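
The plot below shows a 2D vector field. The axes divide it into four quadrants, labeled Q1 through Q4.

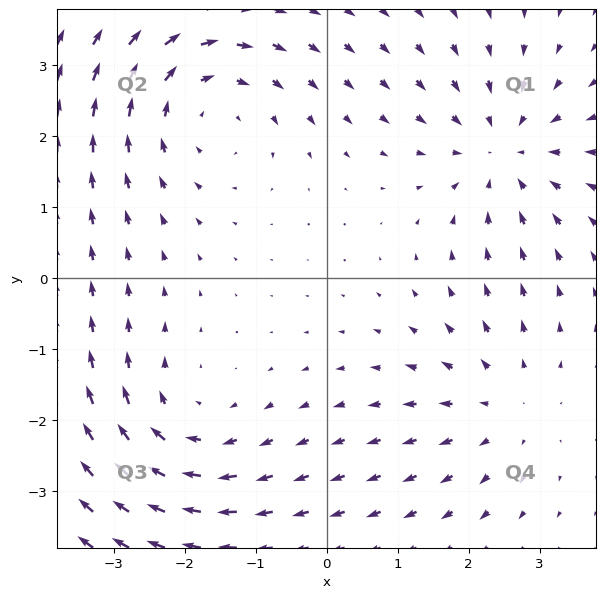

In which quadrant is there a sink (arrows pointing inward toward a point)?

The sink sits at approximately (2.5, 1.8), which lies in quadrant Q1. The divergence there is about -3, negative as expected for a sink.

Q1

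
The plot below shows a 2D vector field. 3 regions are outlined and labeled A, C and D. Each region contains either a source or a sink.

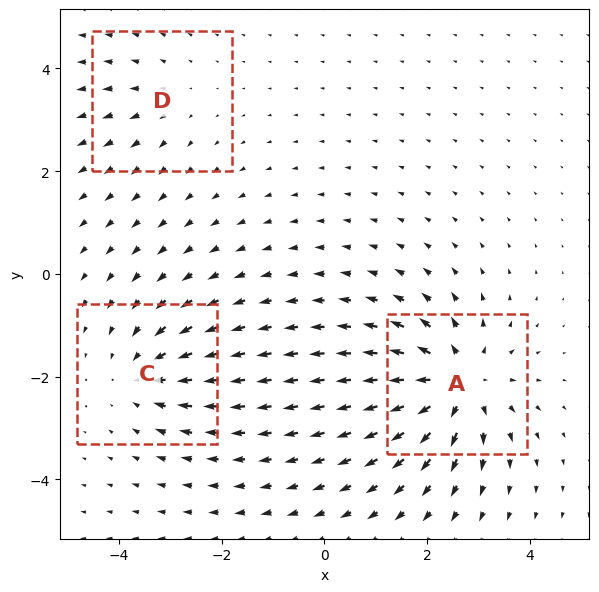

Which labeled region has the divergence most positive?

A

Divergence at each region's feature centre — A: about +5, C: about -3, D: about +2. Region A is most positive.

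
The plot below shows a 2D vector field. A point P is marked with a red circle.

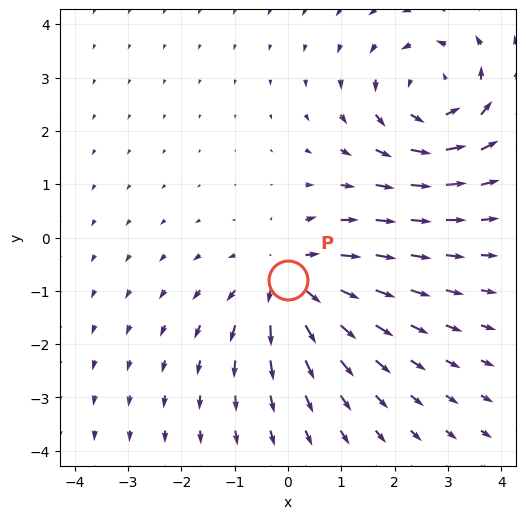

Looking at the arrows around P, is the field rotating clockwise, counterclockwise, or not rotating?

Near P at (0.0, -0.8) the arrows show no circulation. The curl there is ≈0.

not rotating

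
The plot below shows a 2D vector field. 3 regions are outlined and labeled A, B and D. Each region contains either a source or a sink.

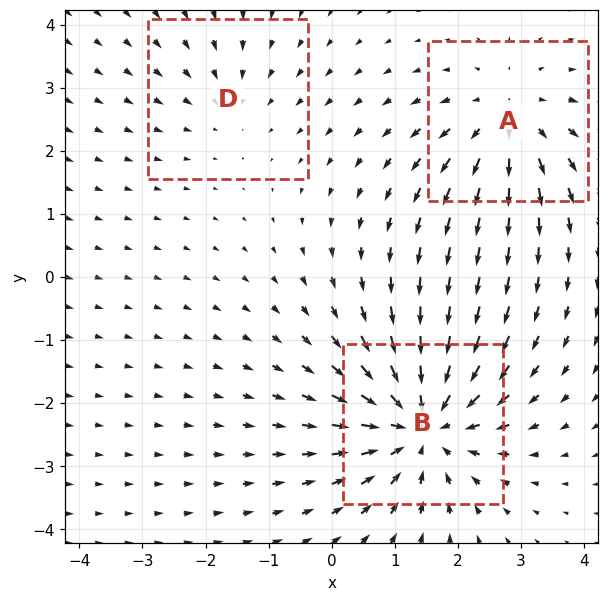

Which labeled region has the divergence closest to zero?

Divergence at each region's feature centre — A: about +3, B: about -5, D: about -2. Region D is closest to zero.

D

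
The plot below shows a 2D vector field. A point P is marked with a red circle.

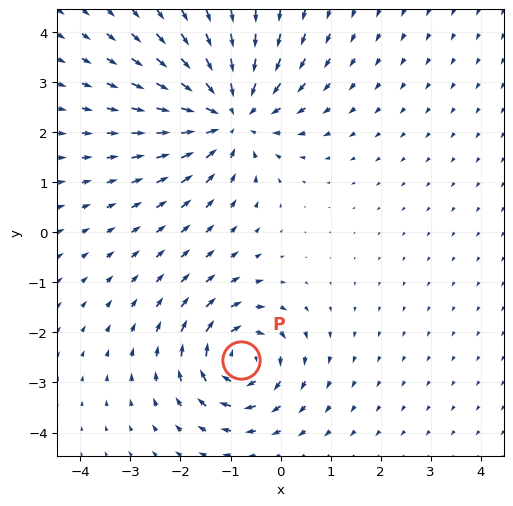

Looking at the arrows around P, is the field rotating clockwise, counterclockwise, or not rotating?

clockwise

Near P at (-0.8, -2.6) the arrows circulate clockwise. The curl (z-component) there is about -4; negative curl means clockwise rotation.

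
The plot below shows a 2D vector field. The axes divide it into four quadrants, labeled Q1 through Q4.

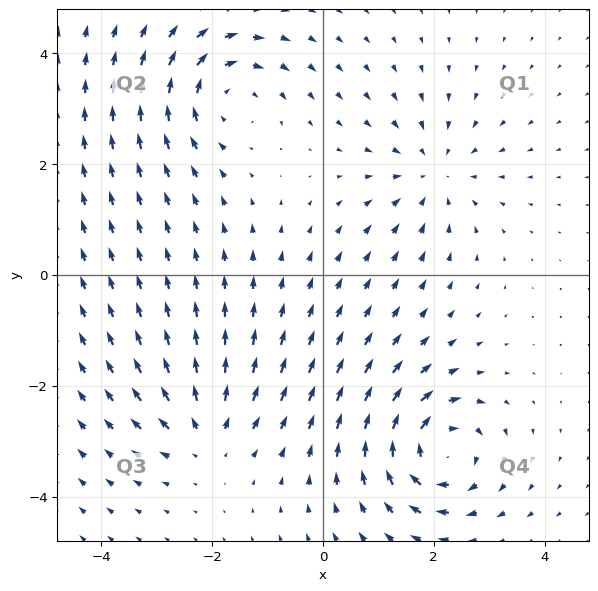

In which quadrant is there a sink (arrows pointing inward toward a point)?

The sink sits at approximately (2.0, 1.8), which lies in quadrant Q1. The divergence there is about -4, negative as expected for a sink.

Q1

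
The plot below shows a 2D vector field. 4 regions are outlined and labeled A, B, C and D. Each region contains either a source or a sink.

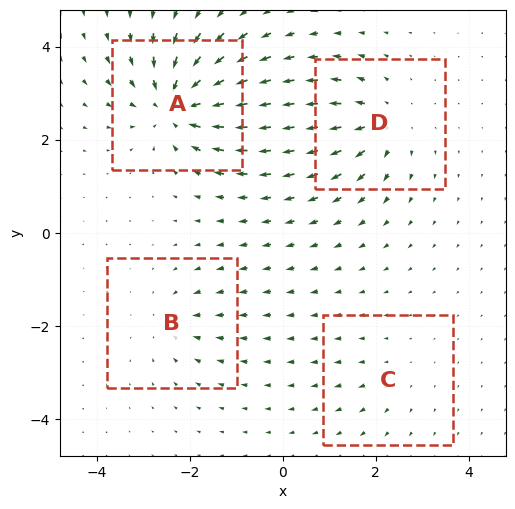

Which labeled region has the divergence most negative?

A

Divergence at each region's feature centre — A: about -8, B: about -4, C: about +2, D: about +5. Region A is most negative.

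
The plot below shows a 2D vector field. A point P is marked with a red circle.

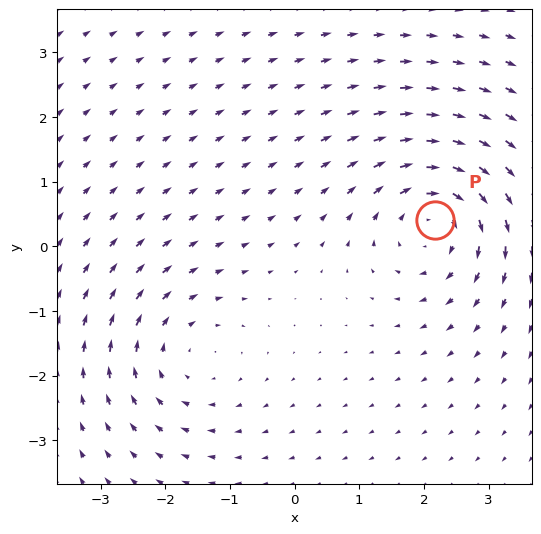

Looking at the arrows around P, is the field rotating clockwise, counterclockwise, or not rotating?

Near P at (2.2, 0.4) the arrows circulate clockwise. The curl (z-component) there is about -4; negative curl means clockwise rotation.

clockwise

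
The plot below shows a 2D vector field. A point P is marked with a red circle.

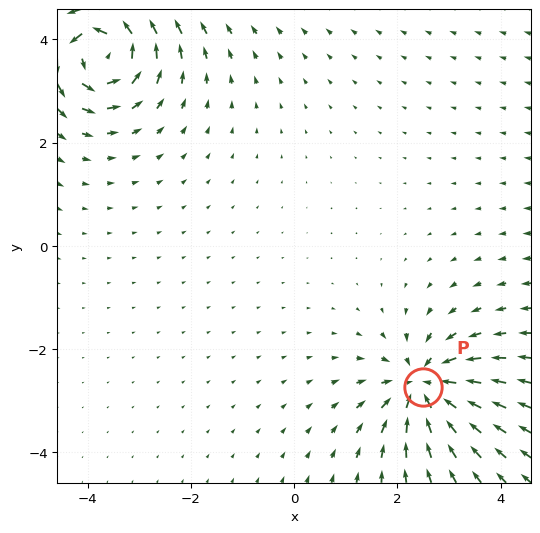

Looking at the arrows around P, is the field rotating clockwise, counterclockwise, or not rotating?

not rotating

Near P at (2.5, -2.7) the arrows show no circulation. The curl there is ≈0.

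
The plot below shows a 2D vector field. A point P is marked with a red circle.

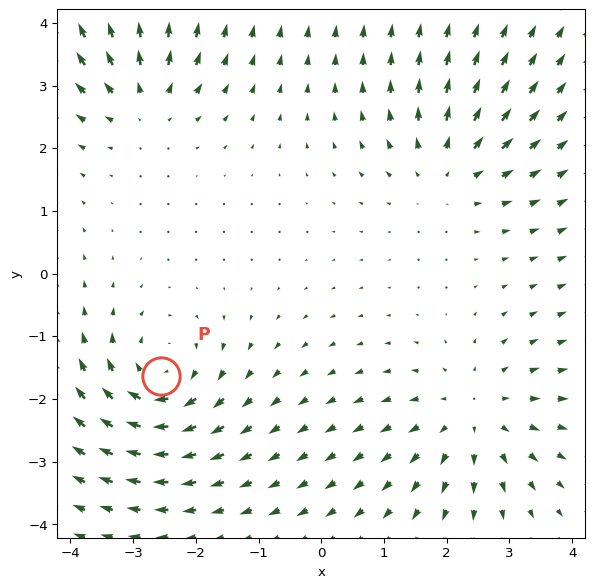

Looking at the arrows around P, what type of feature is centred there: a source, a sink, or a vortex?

vortex

At P (-2.6, -1.6) the arrows circulate clockwise. Divergence ≈0, curl about -5 — near-zero divergence with nonzero curl is a vortex.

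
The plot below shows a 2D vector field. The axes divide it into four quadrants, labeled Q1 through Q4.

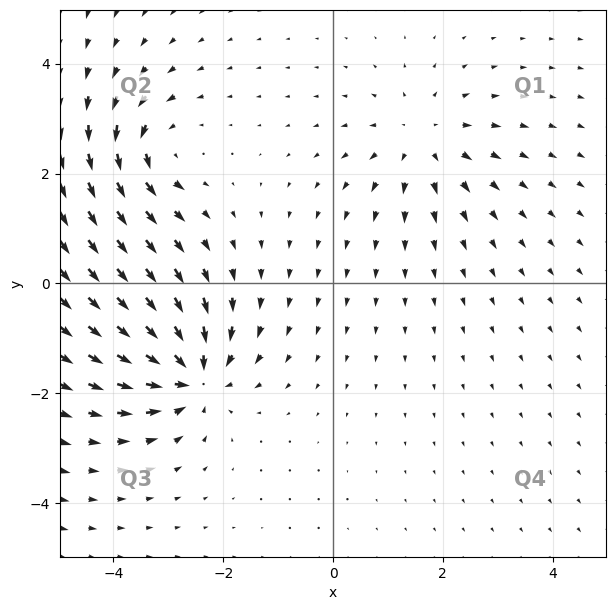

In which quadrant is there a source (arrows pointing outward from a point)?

The source sits at approximately (1.6, 2.6), which lies in quadrant Q1. The divergence there is about +4, positive as expected for a source.

Q1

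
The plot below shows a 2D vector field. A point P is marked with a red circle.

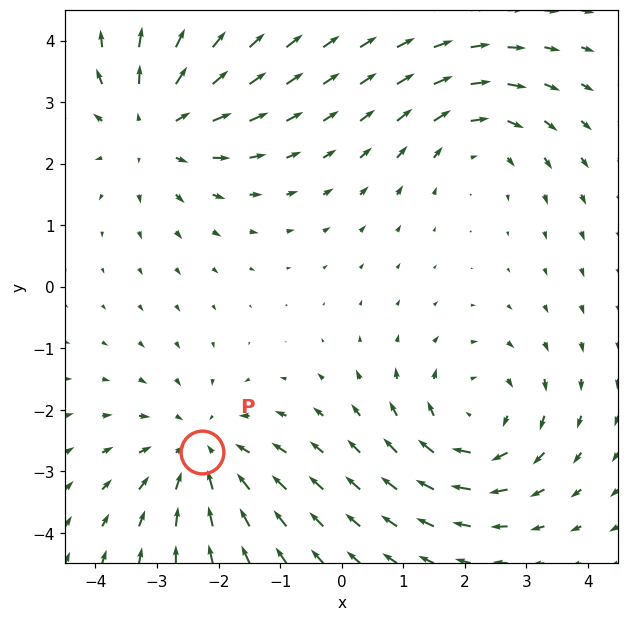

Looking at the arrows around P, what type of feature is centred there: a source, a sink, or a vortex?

sink

At P (-2.3, -2.7) the arrows converge inward. Divergence about -3, curl ≈0 — negative divergence with near-zero curl is a sink.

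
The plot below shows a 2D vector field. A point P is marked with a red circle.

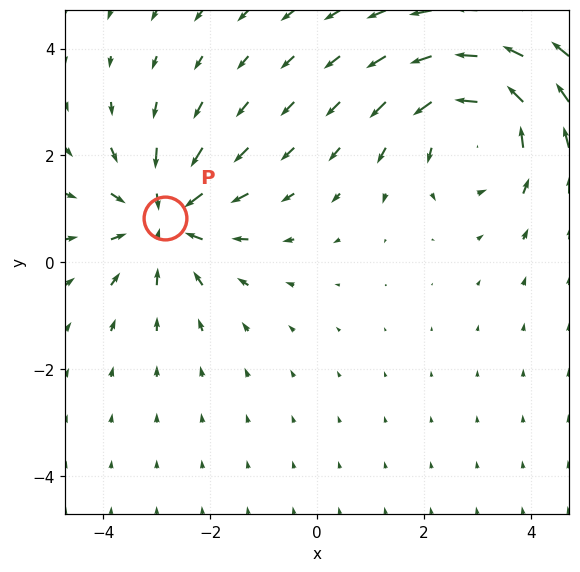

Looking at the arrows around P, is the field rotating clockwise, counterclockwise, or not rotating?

Near P at (-2.9, 0.8) the arrows show no circulation. The curl there is ≈0.

not rotating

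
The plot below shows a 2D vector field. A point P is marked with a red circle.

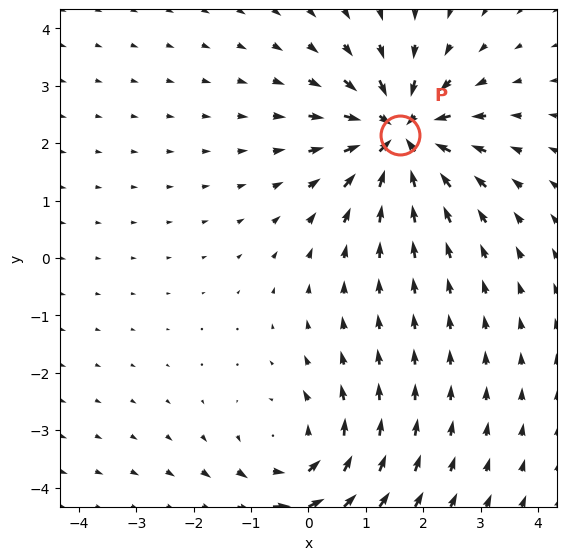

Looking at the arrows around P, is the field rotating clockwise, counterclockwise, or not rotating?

not rotating

Near P at (1.6, 2.1) the arrows show no circulation. The curl there is ≈0.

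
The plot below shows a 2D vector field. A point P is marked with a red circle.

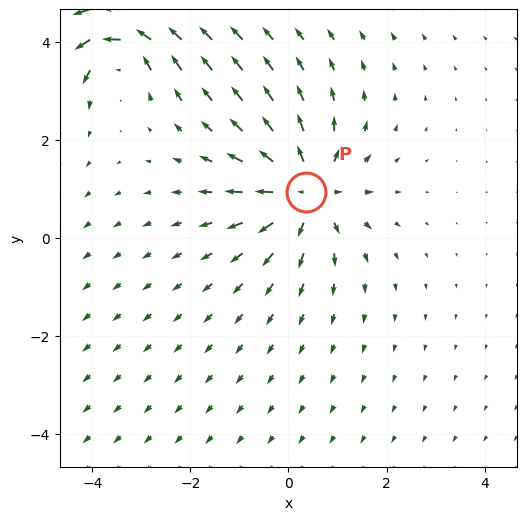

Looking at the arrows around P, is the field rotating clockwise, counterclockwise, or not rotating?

not rotating

Near P at (0.4, 0.9) the arrows show no circulation. The curl there is ≈0.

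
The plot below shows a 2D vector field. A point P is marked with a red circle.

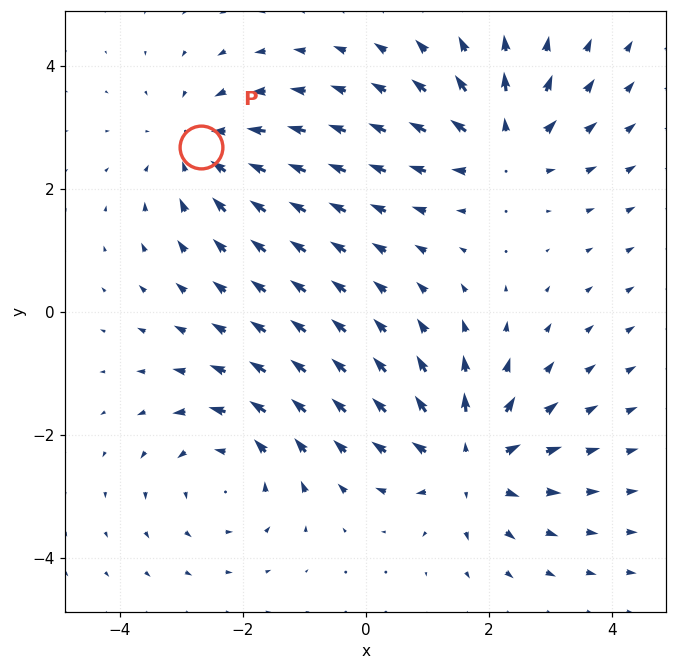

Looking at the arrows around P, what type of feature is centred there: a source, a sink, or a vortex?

At P (-2.7, 2.7) the arrows converge inward. Divergence about -4, curl ≈0 — negative divergence with near-zero curl is a sink.

sink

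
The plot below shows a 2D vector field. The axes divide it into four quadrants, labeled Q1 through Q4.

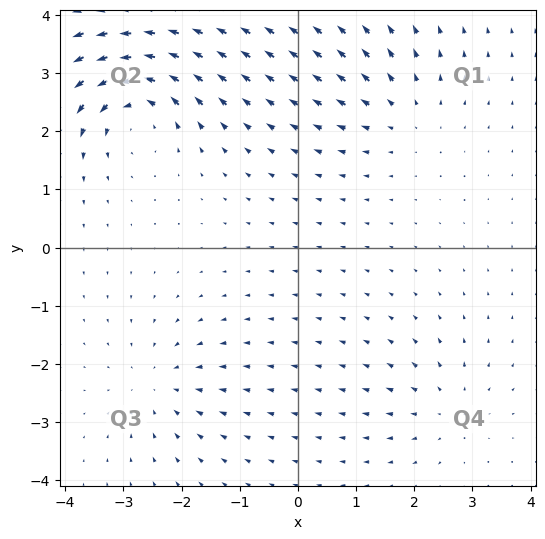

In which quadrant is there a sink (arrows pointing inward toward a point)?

Q3

The sink sits at approximately (-2.4, -2.3), which lies in quadrant Q3. The divergence there is about -3, negative as expected for a sink.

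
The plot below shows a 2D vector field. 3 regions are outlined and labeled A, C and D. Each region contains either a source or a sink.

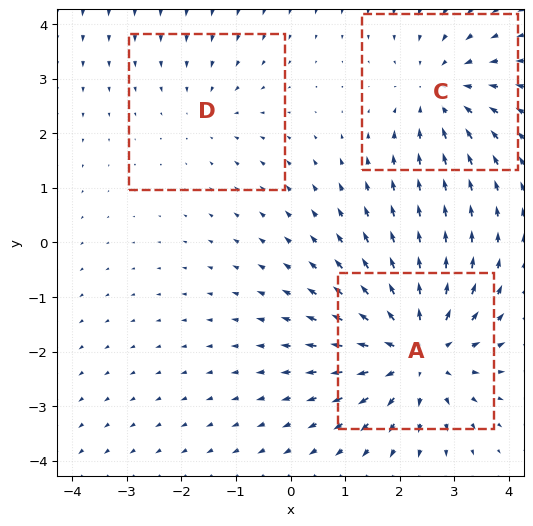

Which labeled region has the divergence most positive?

A

Divergence at each region's feature centre — A: about +4, C: about -3, D: about -2. Region A is most positive.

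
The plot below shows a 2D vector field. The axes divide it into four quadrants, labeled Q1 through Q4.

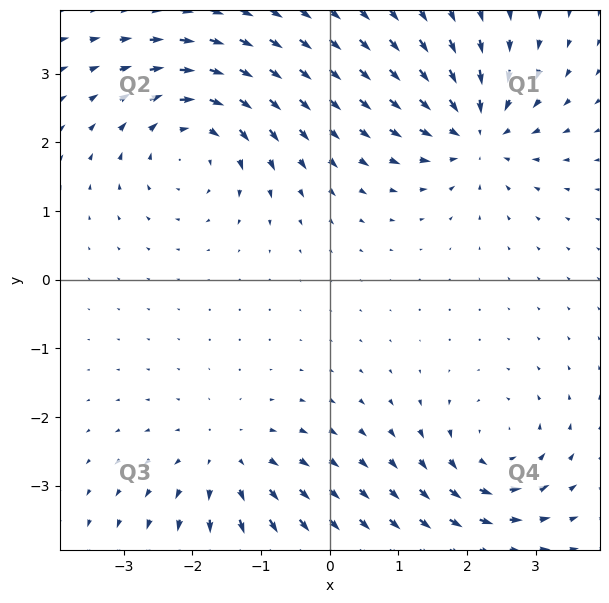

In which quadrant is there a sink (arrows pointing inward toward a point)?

The sink sits at approximately (2.1, 2.2), which lies in quadrant Q1. The divergence there is about -5, negative as expected for a sink.

Q1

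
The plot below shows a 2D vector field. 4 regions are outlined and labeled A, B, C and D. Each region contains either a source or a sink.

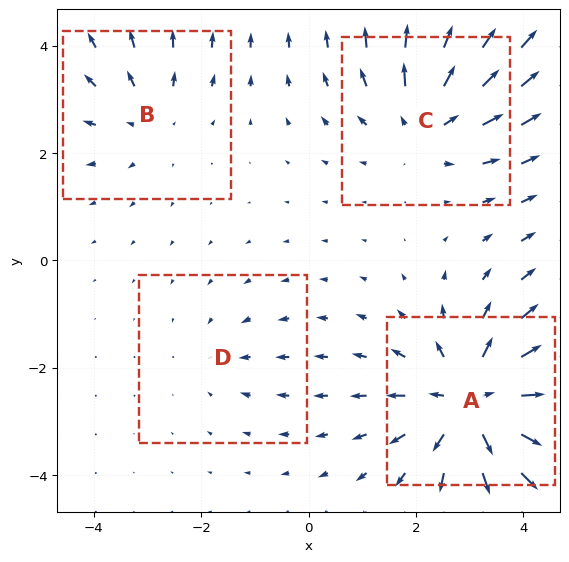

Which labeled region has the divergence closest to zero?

D

Divergence at each region's feature centre — A: about +7, B: about +3, C: about +5, D: about -2. Region D is closest to zero.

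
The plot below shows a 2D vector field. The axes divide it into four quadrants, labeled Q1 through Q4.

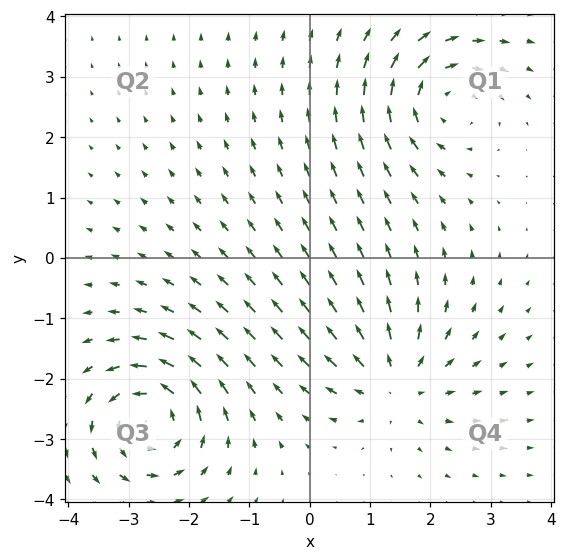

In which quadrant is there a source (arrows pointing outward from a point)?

The source sits at approximately (1.4, -2.0), which lies in quadrant Q4. The divergence there is about +5, positive as expected for a source.

Q4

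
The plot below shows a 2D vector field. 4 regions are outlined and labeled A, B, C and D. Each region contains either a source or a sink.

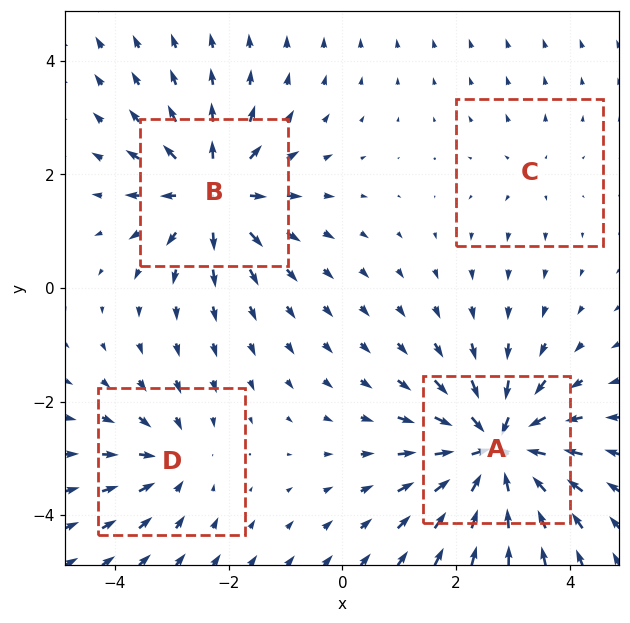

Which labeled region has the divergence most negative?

Divergence at each region's feature centre — A: about -8, B: about +6, C: about +2, D: about -4. Region A is most negative.

A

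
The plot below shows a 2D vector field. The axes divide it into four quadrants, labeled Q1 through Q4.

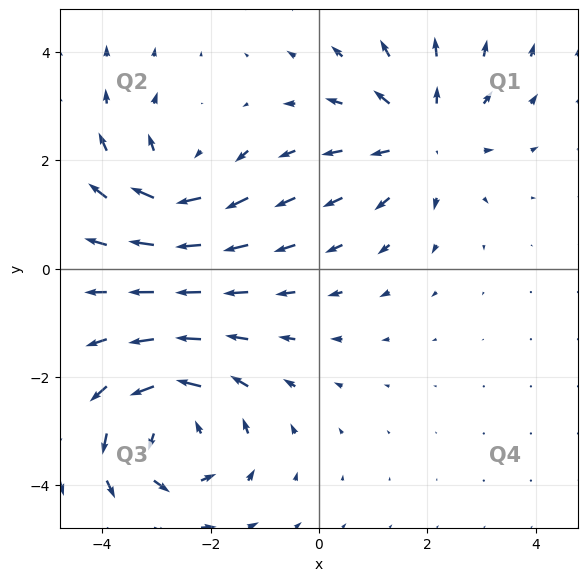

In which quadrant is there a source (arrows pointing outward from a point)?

Q1

The source sits at approximately (1.9, 2.4), which lies in quadrant Q1. The divergence there is about +3, positive as expected for a source.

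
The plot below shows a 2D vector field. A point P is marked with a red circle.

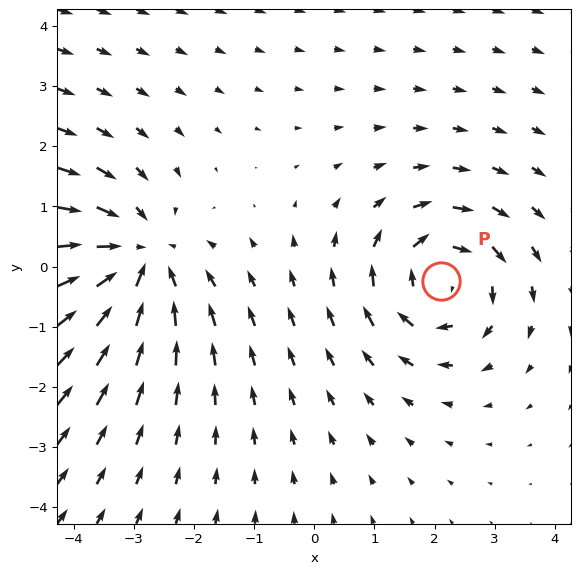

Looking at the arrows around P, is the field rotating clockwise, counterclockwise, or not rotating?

clockwise

Near P at (2.1, -0.2) the arrows circulate clockwise. The curl (z-component) there is about -4; negative curl means clockwise rotation.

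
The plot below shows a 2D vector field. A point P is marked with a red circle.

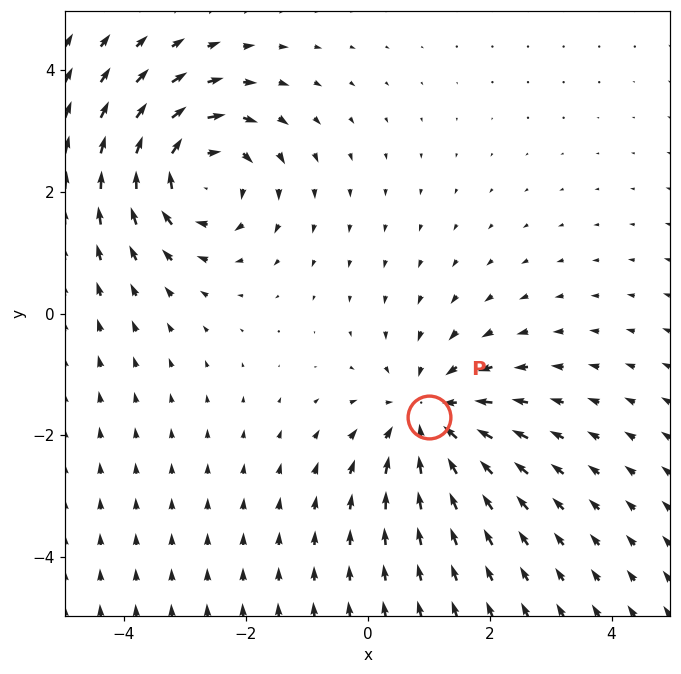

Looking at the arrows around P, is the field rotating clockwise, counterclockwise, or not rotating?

not rotating

Near P at (1.0, -1.7) the arrows show no circulation. The curl there is ≈0.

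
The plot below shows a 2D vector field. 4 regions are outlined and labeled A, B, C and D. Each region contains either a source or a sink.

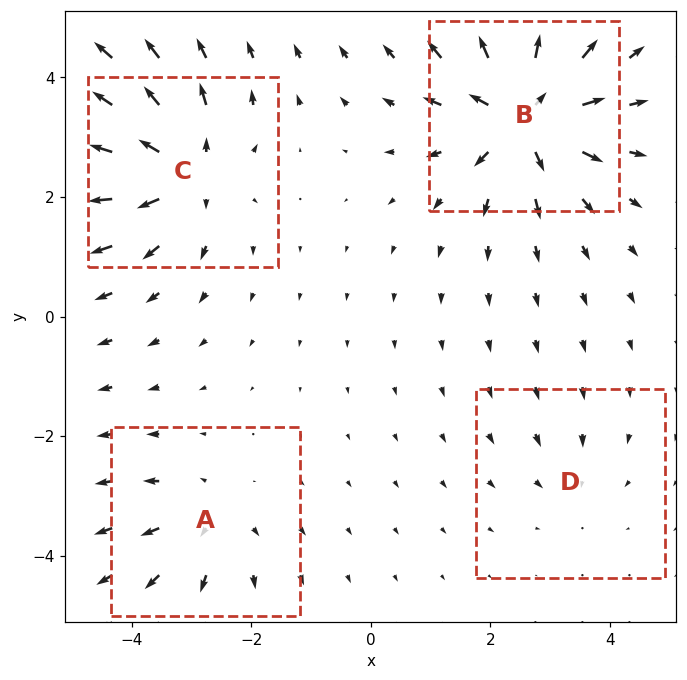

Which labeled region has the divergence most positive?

Divergence at each region's feature centre — A: about +4, B: about +8, C: about +6, D: about -2. Region B is most positive.

B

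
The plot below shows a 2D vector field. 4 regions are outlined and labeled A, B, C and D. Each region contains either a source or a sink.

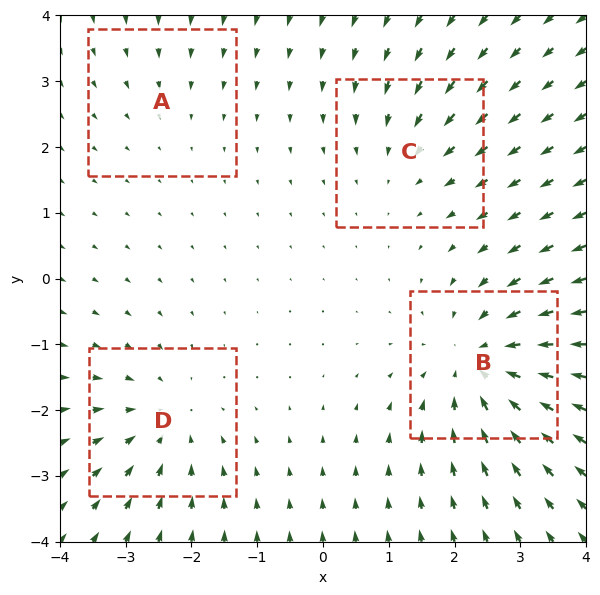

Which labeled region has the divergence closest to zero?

Divergence at each region's feature centre — A: about -2, B: about -6, C: about -3, D: about -4. Region A is closest to zero.

A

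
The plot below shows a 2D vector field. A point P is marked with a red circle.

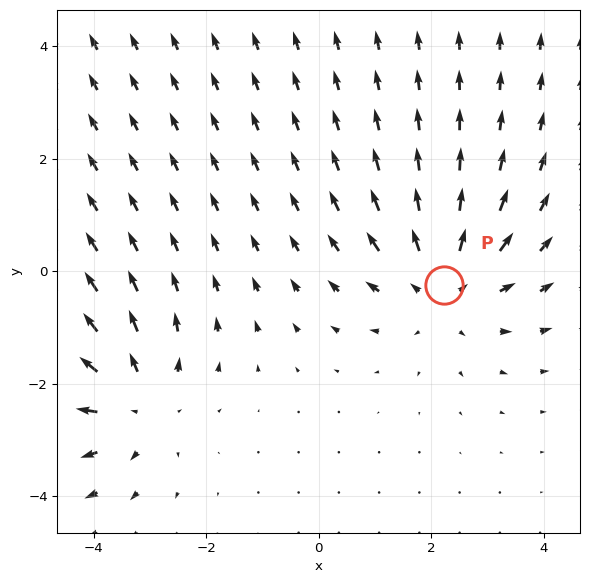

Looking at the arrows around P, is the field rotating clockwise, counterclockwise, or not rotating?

not rotating

Near P at (2.2, -0.2) the arrows show no circulation. The curl there is ≈0.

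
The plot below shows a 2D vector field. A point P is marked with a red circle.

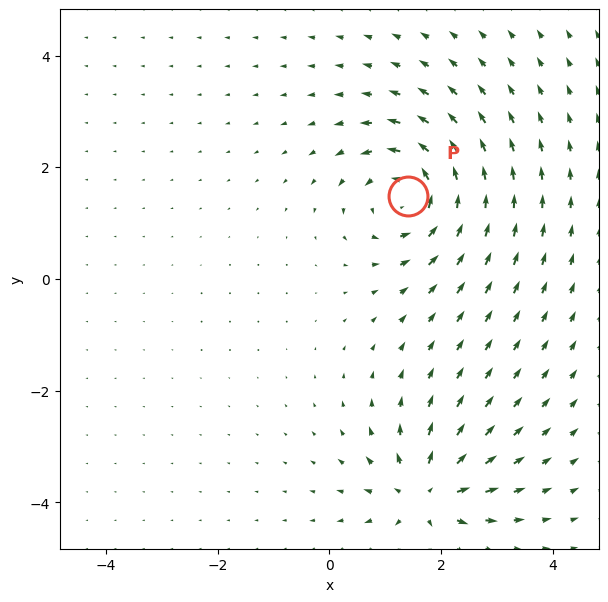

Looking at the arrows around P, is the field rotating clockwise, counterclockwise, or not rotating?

Near P at (1.4, 1.5) the arrows circulate counterclockwise. The curl (z-component) there is about +6; positive curl means counterclockwise rotation.

counterclockwise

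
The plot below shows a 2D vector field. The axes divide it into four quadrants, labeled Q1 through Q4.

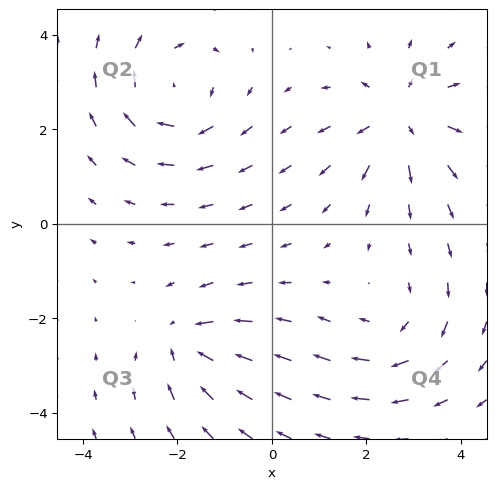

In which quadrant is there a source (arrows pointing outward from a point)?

The source sits at approximately (2.7, 2.2), which lies in quadrant Q1. The divergence there is about +4, positive as expected for a source.

Q1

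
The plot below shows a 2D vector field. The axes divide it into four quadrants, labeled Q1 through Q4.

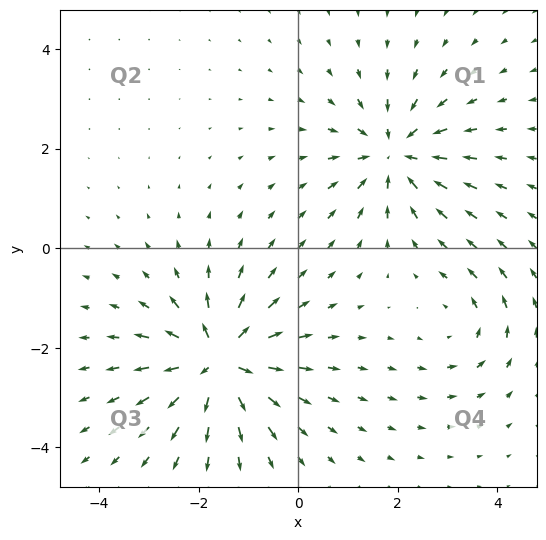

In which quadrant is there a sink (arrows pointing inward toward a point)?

Q1

The sink sits at approximately (1.9, 1.9), which lies in quadrant Q1. The divergence there is about -5, negative as expected for a sink.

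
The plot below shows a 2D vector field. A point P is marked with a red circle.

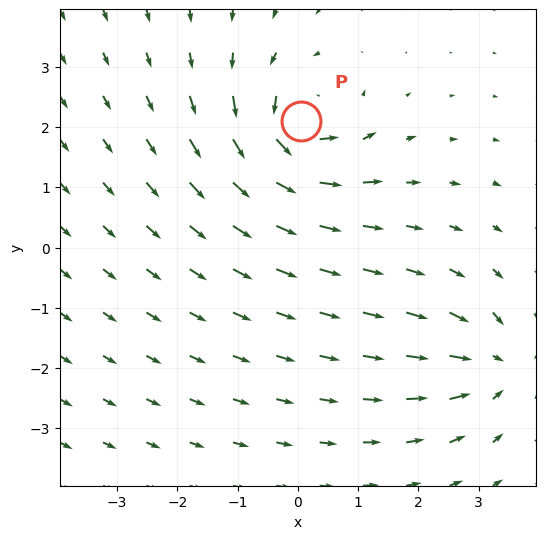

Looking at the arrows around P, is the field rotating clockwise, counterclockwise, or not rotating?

counterclockwise

Near P at (0.0, 2.1) the arrows circulate counterclockwise. The curl (z-component) there is about +5; positive curl means counterclockwise rotation.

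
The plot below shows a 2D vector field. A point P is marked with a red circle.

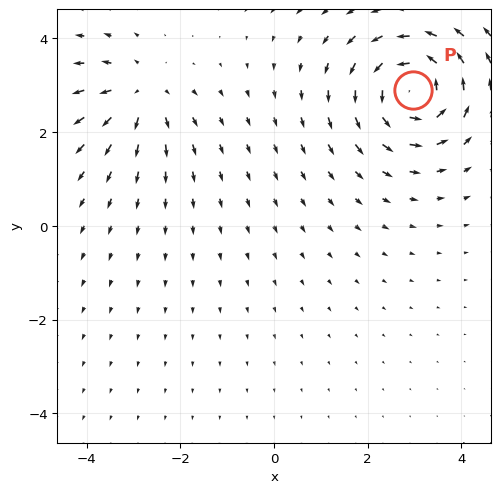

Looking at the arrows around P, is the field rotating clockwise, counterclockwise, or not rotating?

Near P at (3.0, 2.9) the arrows circulate counterclockwise. The curl (z-component) there is about +6; positive curl means counterclockwise rotation.

counterclockwise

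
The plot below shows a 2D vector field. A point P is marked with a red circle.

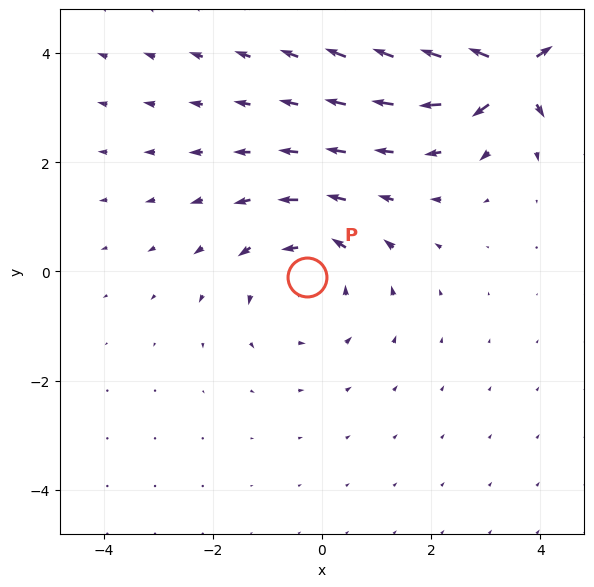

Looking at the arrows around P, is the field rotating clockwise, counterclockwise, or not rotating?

counterclockwise

Near P at (-0.3, -0.1) the arrows circulate counterclockwise. The curl (z-component) there is about +2; positive curl means counterclockwise rotation.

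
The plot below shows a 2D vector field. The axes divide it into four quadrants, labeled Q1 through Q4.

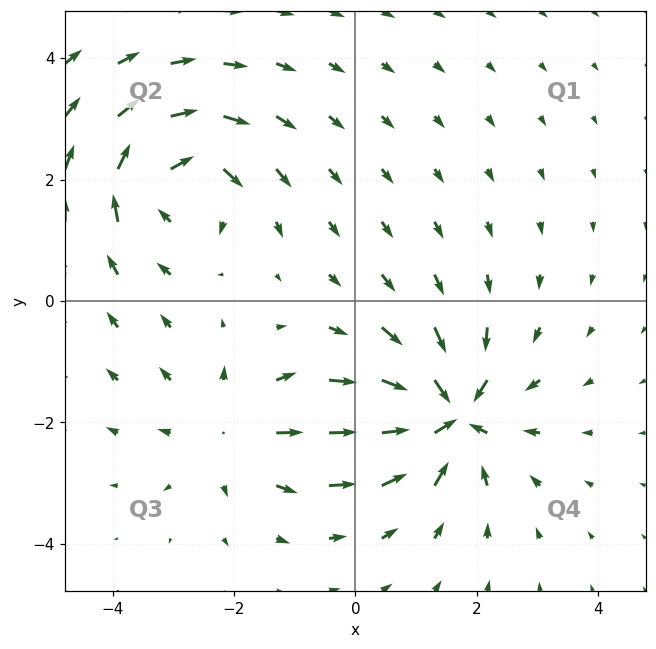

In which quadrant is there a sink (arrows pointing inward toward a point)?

The sink sits at approximately (1.5, -1.9), which lies in quadrant Q4. The divergence there is about -6, negative as expected for a sink.

Q4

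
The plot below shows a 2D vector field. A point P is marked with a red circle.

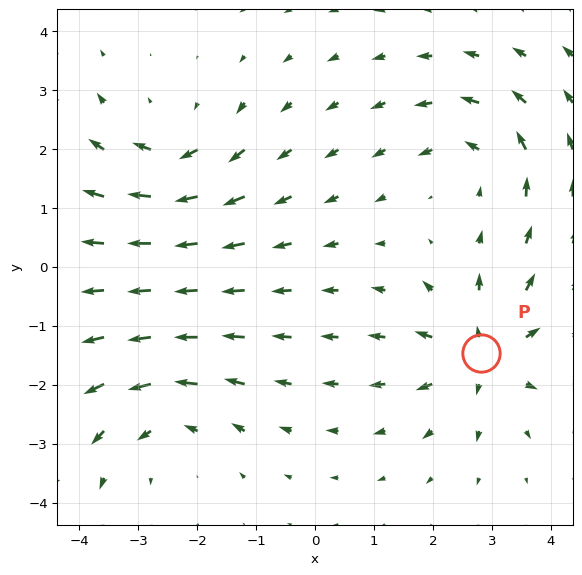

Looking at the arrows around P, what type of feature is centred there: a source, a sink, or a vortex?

source

At P (2.8, -1.5) the arrows spread outward. Divergence about +6, curl ≈0 — positive divergence with near-zero curl is a source.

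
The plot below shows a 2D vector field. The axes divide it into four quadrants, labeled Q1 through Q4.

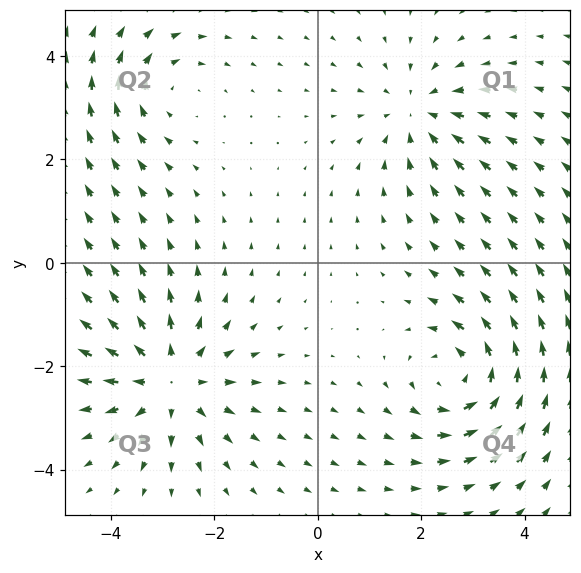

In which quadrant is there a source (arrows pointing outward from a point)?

Q3

The source sits at approximately (-2.9, -2.3), which lies in quadrant Q3. The divergence there is about +4, positive as expected for a source.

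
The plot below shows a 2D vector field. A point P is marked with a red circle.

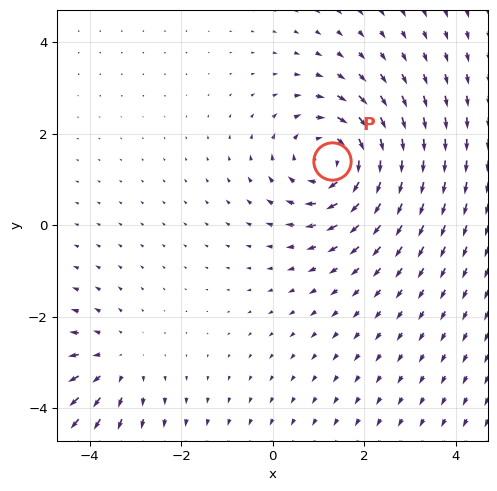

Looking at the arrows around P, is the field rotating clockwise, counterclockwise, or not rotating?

clockwise

Near P at (1.3, 1.4) the arrows circulate clockwise. The curl (z-component) there is about -4; negative curl means clockwise rotation.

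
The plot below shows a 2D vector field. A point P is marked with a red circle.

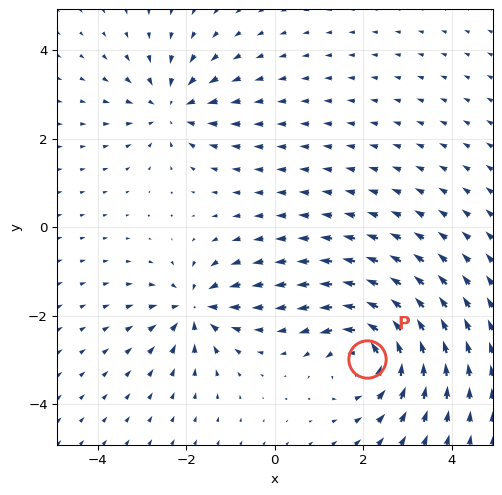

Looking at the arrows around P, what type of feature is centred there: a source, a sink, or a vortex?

vortex

At P (2.1, -3.0) the arrows circulate counterclockwise. Divergence ≈0, curl about +6 — near-zero divergence with nonzero curl is a vortex.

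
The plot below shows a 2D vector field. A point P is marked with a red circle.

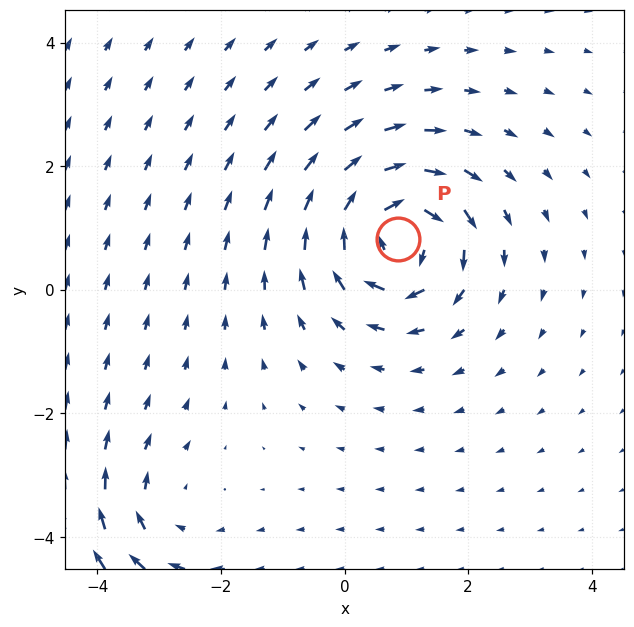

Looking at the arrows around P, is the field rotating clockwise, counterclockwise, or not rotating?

Near P at (0.9, 0.8) the arrows circulate clockwise. The curl (z-component) there is about -6; negative curl means clockwise rotation.

clockwise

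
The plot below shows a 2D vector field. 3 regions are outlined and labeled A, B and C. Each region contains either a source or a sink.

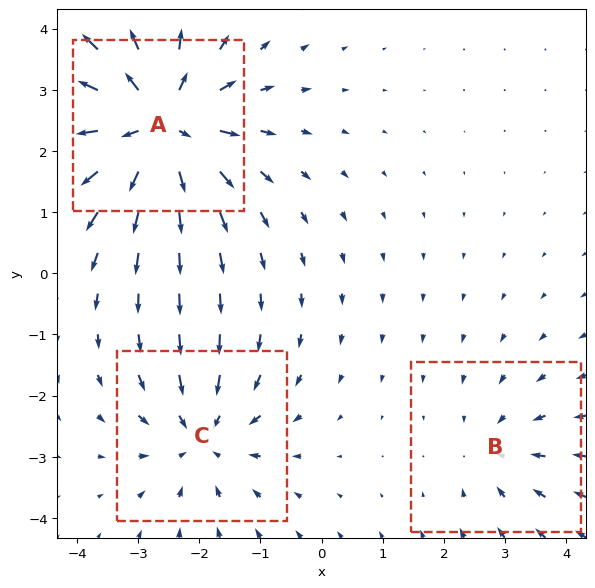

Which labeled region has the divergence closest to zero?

B

Divergence at each region's feature centre — A: about +6, B: about -2, C: about -3. Region B is closest to zero.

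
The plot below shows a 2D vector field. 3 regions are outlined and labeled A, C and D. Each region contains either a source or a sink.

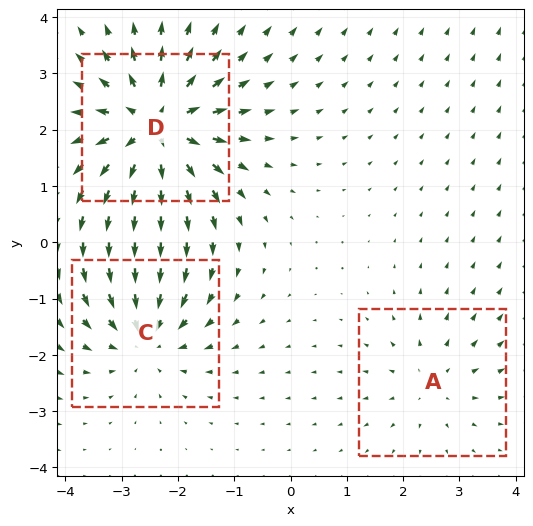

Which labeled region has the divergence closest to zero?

A

Divergence at each region's feature centre — A: about +2, C: about -4, D: about +5. Region A is closest to zero.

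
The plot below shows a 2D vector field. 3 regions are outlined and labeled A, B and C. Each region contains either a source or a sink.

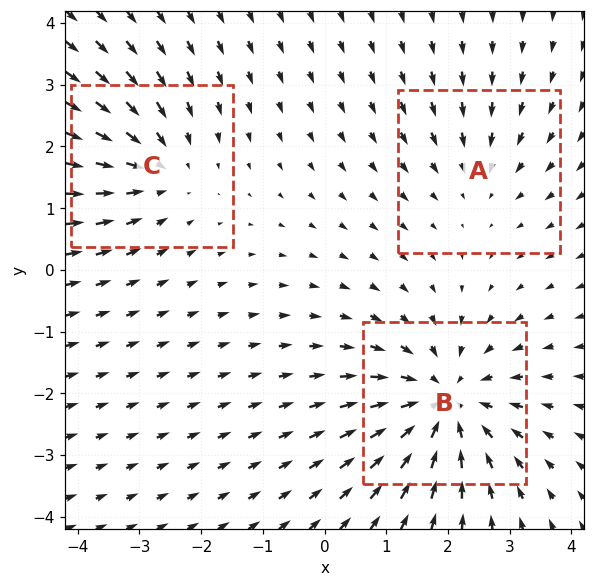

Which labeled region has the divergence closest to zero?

Divergence at each region's feature centre — A: about -2, B: about -4, C: about -3. Region A is closest to zero.

A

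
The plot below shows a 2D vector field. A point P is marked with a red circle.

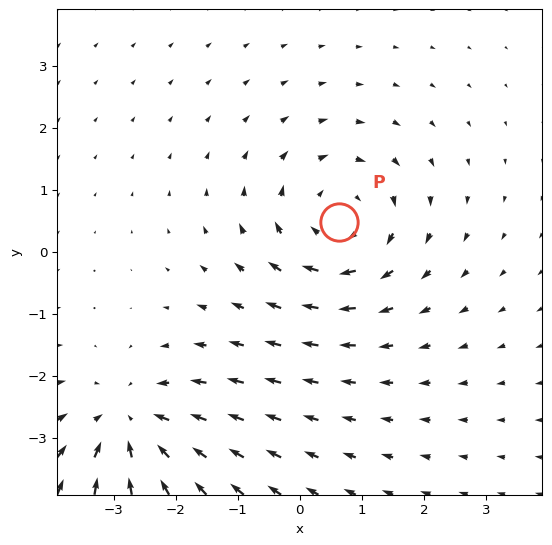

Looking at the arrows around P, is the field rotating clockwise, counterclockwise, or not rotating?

clockwise

Near P at (0.6, 0.5) the arrows circulate clockwise. The curl (z-component) there is about -3; negative curl means clockwise rotation.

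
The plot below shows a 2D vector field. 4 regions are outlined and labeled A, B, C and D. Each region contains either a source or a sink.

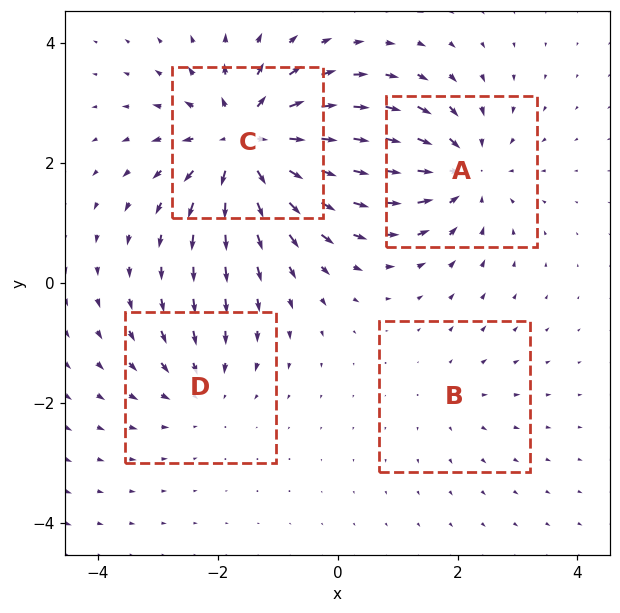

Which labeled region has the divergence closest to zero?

Divergence at each region's feature centre — A: about -5, B: about +2, C: about +7, D: about -3. Region B is closest to zero.

B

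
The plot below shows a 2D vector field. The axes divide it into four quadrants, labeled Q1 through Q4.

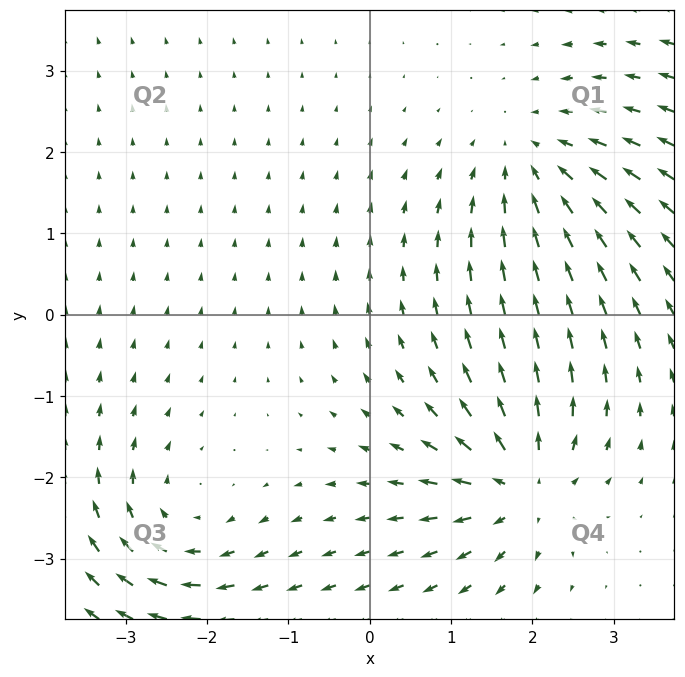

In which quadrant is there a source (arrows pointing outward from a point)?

Q4

The source sits at approximately (1.9, -2.1), which lies in quadrant Q4. The divergence there is about +5, positive as expected for a source.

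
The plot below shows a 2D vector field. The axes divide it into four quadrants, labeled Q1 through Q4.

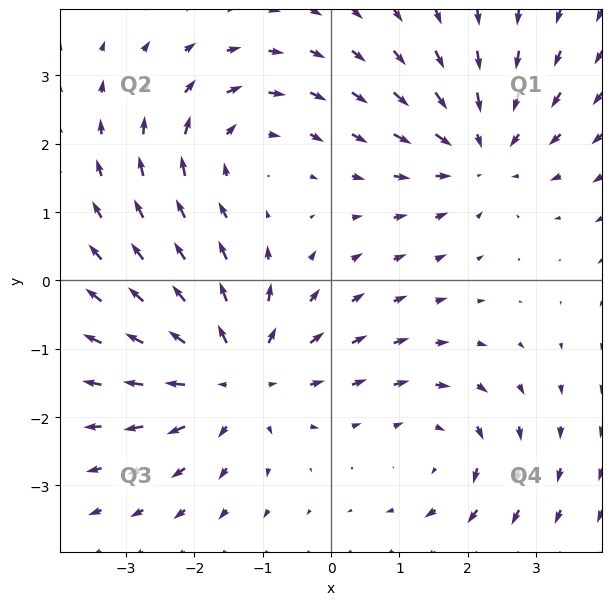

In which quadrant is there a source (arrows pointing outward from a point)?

Q3

The source sits at approximately (-1.4, -1.4), which lies in quadrant Q3. The divergence there is about +4, positive as expected for a source.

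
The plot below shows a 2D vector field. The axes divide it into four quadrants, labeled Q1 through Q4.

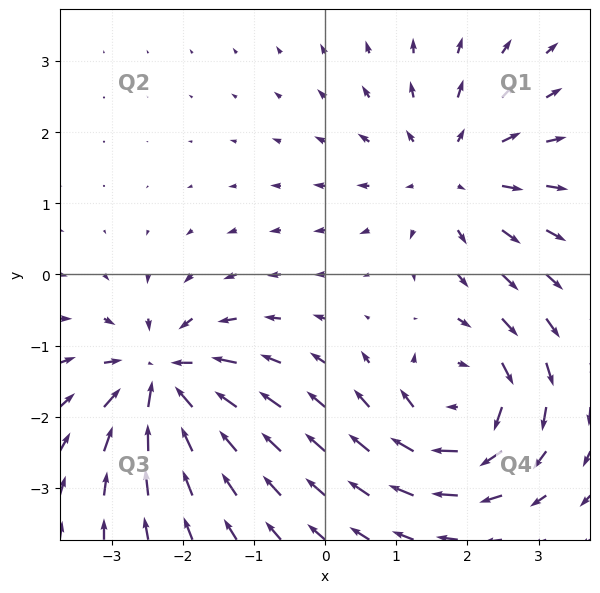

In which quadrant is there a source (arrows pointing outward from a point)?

The source sits at approximately (1.8, 1.4), which lies in quadrant Q1. The divergence there is about +3, positive as expected for a source.

Q1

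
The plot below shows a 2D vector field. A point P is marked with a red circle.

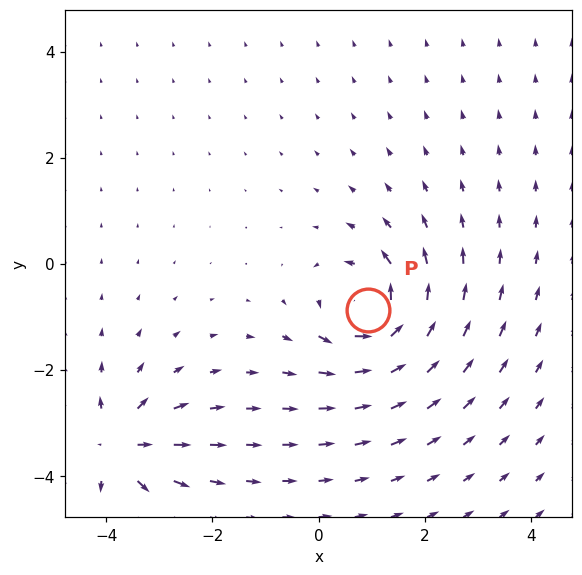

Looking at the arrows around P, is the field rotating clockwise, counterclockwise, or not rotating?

Near P at (0.9, -0.9) the arrows circulate counterclockwise. The curl (z-component) there is about +6; positive curl means counterclockwise rotation.

counterclockwise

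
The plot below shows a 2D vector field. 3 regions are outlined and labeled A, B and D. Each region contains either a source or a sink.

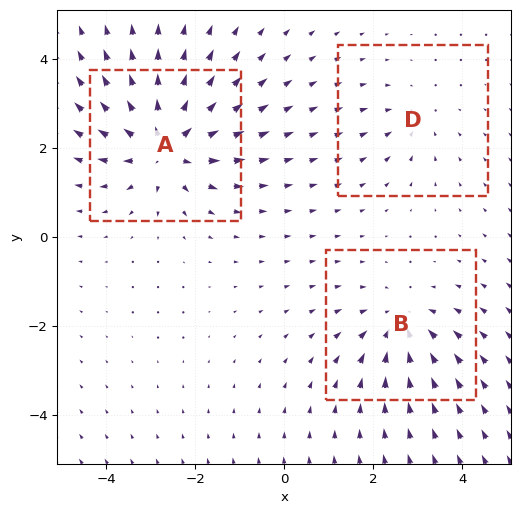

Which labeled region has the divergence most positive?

Divergence at each region's feature centre — A: about +5, B: about -3, D: about -2. Region A is most positive.

A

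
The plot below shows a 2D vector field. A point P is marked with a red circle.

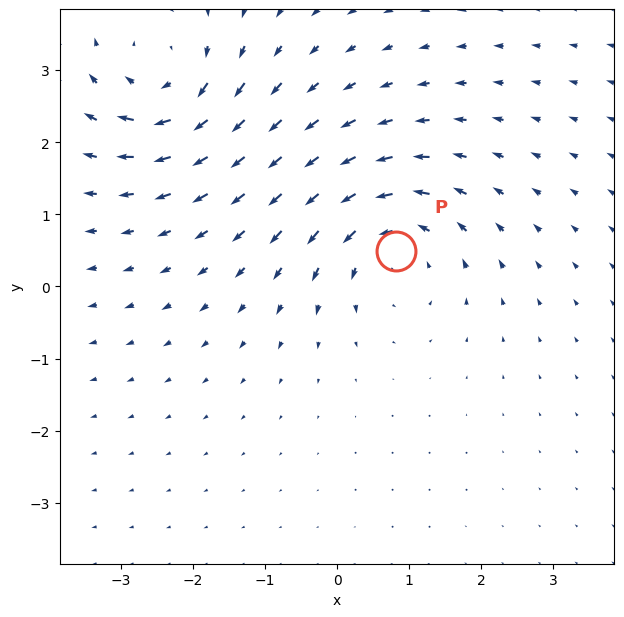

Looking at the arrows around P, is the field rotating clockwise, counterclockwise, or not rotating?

counterclockwise

Near P at (0.8, 0.5) the arrows circulate counterclockwise. The curl (z-component) there is about +4; positive curl means counterclockwise rotation.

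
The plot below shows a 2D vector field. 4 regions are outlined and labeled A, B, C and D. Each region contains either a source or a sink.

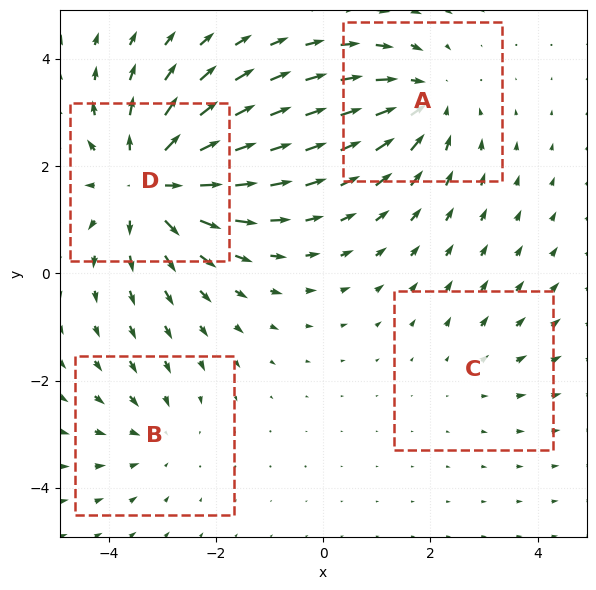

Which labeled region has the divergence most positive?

D

Divergence at each region's feature centre — A: about -4, B: about -3, C: about +2, D: about +6. Region D is most positive.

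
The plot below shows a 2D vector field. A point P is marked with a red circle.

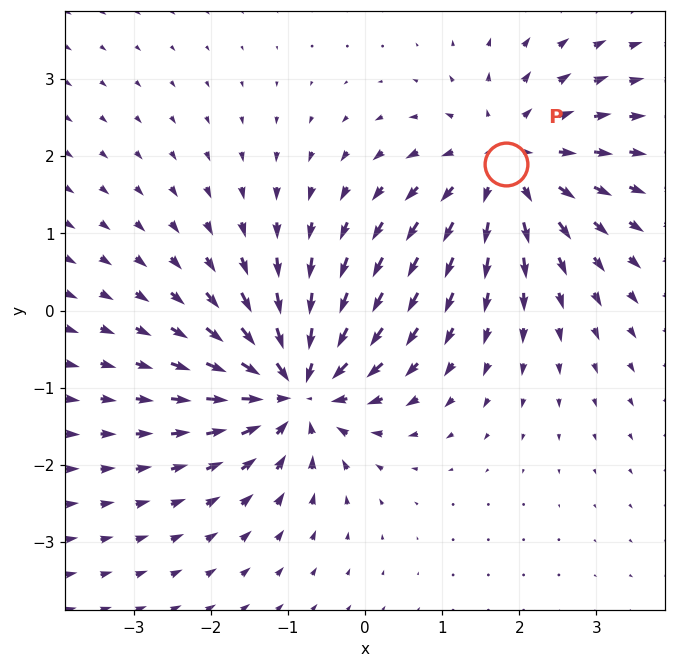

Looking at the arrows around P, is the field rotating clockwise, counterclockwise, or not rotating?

not rotating

Near P at (1.8, 1.9) the arrows show no circulation. The curl there is ≈0.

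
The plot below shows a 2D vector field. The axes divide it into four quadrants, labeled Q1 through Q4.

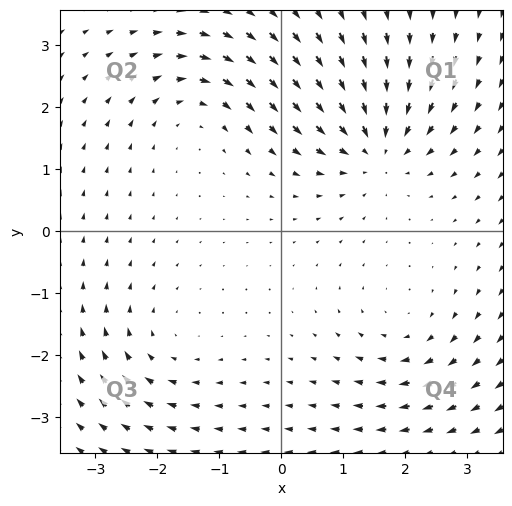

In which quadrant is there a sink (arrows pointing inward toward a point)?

The sink sits at approximately (1.5, 1.4), which lies in quadrant Q1. The divergence there is about -6, negative as expected for a sink.

Q1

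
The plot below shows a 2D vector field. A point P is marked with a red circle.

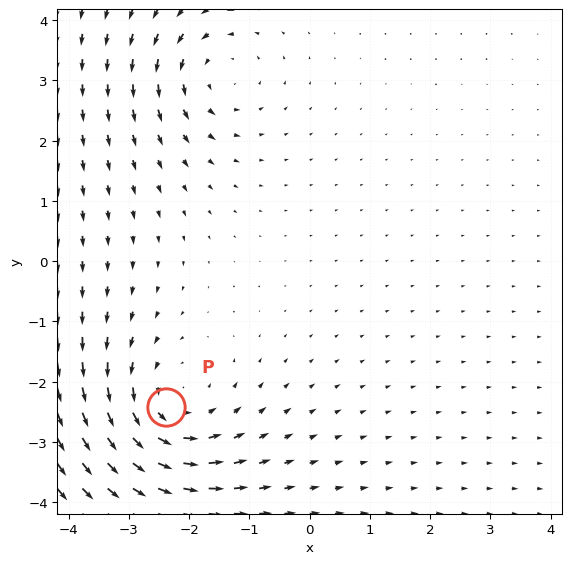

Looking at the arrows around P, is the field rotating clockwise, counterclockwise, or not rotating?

Near P at (-2.4, -2.4) the arrows circulate counterclockwise. The curl (z-component) there is about +3; positive curl means counterclockwise rotation.

counterclockwise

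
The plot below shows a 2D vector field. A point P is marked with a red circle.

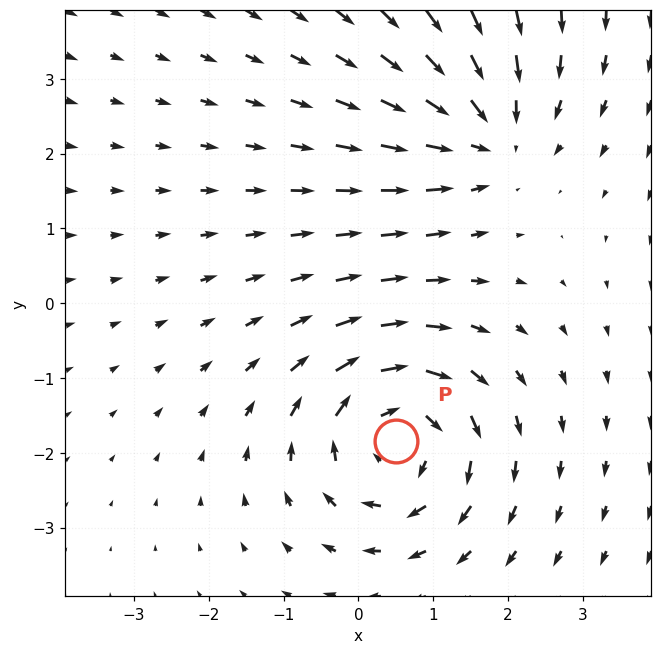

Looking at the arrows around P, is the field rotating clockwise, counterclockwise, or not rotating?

Near P at (0.5, -1.8) the arrows circulate clockwise. The curl (z-component) there is about -5; negative curl means clockwise rotation.

clockwise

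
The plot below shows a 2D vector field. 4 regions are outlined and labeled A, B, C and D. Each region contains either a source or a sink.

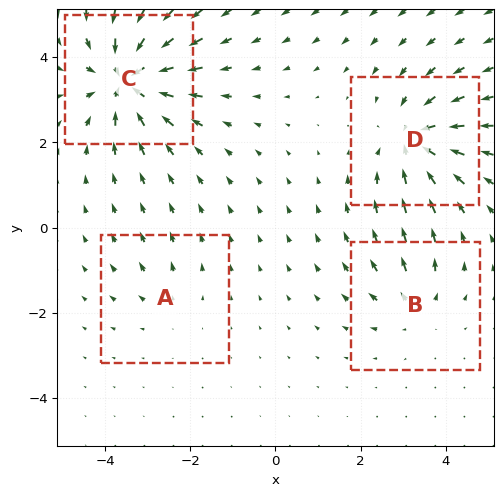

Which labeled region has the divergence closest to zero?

A

Divergence at each region's feature centre — A: about +2, B: about +4, C: about -8, D: about -6. Region A is closest to zero.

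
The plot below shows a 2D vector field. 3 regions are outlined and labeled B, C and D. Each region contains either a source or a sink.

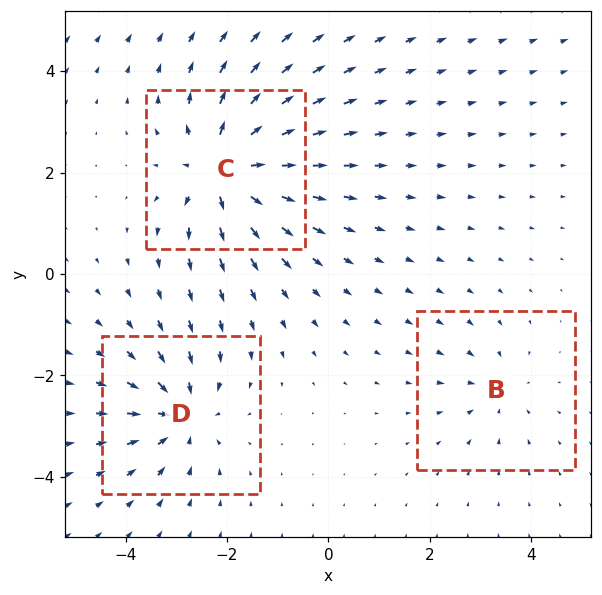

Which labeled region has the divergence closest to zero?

B

Divergence at each region's feature centre — B: about -2, C: about +5, D: about -4. Region B is closest to zero.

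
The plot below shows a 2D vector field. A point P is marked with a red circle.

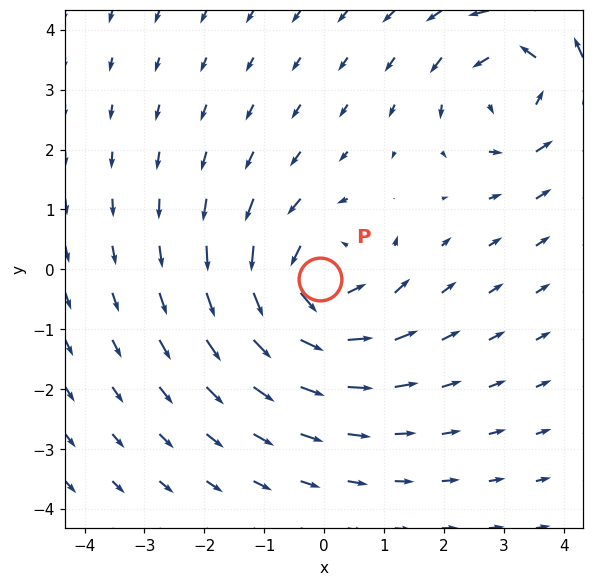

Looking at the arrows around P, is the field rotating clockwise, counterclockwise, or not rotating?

counterclockwise

Near P at (-0.1, -0.2) the arrows circulate counterclockwise. The curl (z-component) there is about +5; positive curl means counterclockwise rotation.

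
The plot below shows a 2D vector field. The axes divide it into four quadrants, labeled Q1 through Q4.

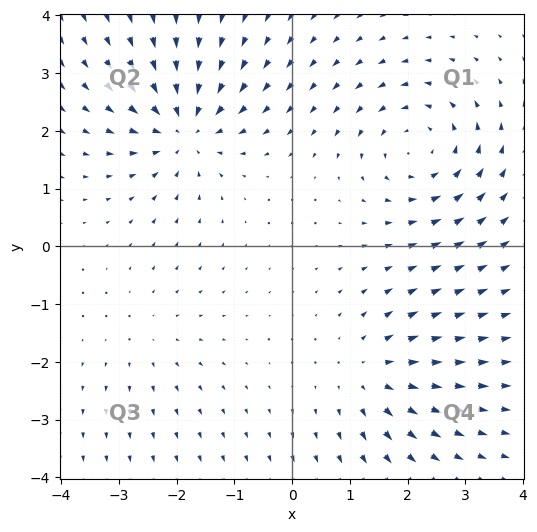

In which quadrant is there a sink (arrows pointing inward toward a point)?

The sink sits at approximately (-1.9, 2.0), which lies in quadrant Q2. The divergence there is about -6, negative as expected for a sink.

Q2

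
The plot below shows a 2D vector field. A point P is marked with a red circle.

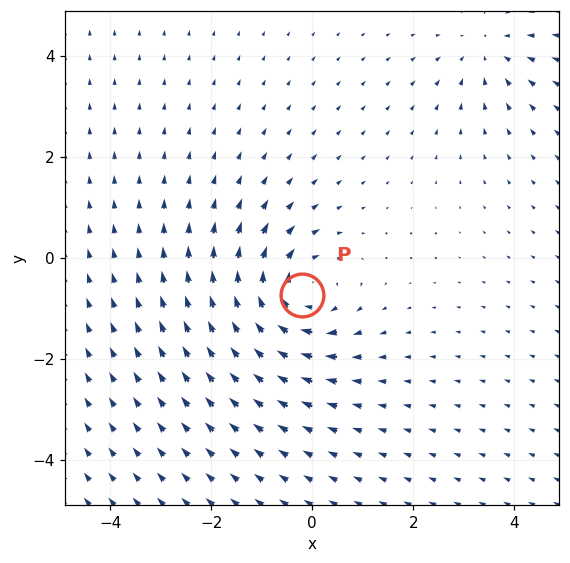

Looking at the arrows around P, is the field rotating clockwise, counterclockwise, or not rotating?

Near P at (-0.2, -0.7) the arrows circulate clockwise. The curl (z-component) there is about -5; negative curl means clockwise rotation.

clockwise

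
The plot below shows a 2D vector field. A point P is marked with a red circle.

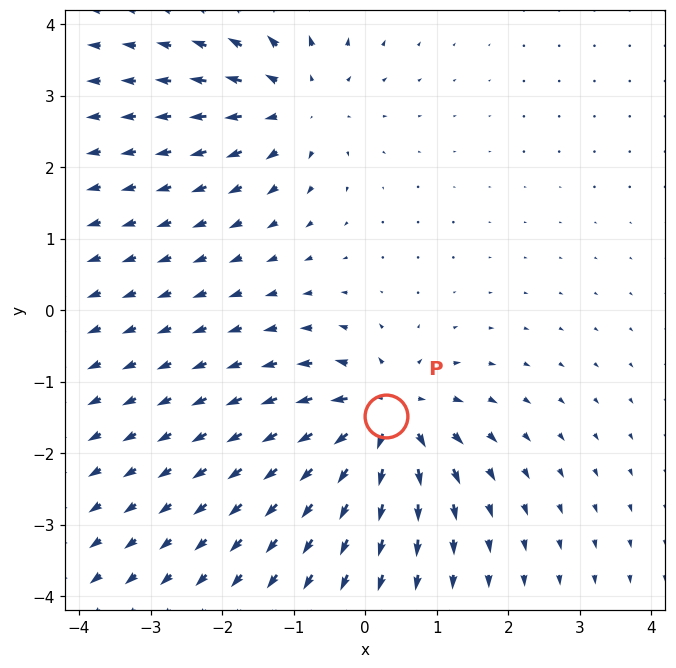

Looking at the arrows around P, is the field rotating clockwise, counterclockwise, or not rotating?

Near P at (0.3, -1.5) the arrows show no circulation. The curl there is ≈0.

not rotating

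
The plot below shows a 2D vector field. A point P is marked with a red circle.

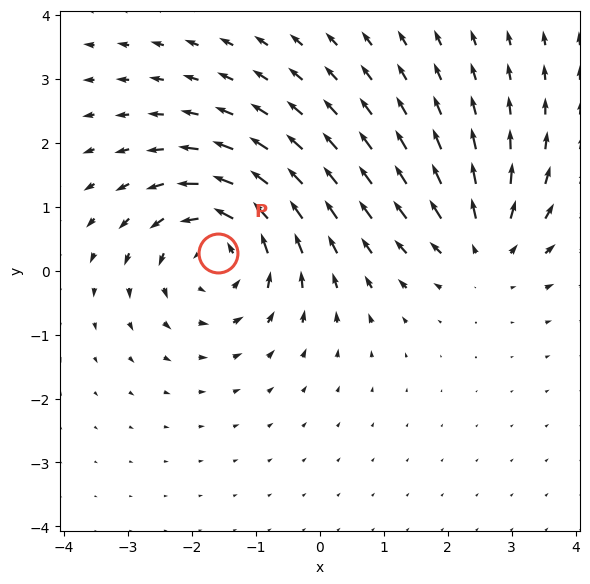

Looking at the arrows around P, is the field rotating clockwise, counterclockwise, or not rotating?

Near P at (-1.6, 0.3) the arrows circulate counterclockwise. The curl (z-component) there is about +5; positive curl means counterclockwise rotation.

counterclockwise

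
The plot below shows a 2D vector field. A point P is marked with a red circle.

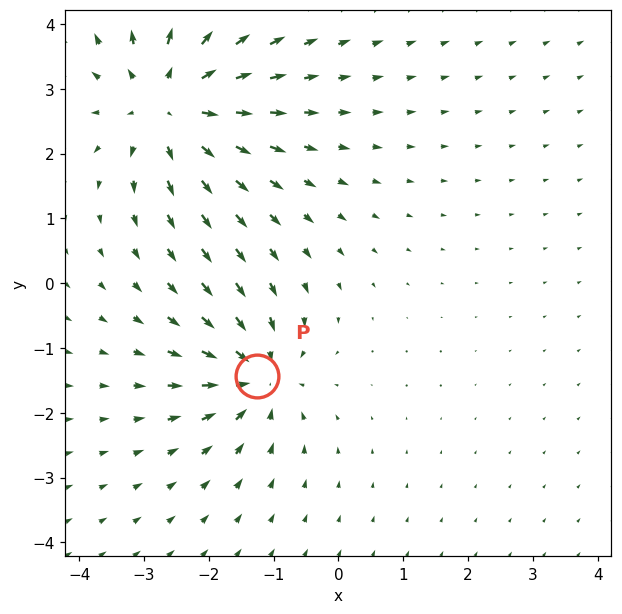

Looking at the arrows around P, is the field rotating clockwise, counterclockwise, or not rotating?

not rotating

Near P at (-1.3, -1.4) the arrows show no circulation. The curl there is ≈0.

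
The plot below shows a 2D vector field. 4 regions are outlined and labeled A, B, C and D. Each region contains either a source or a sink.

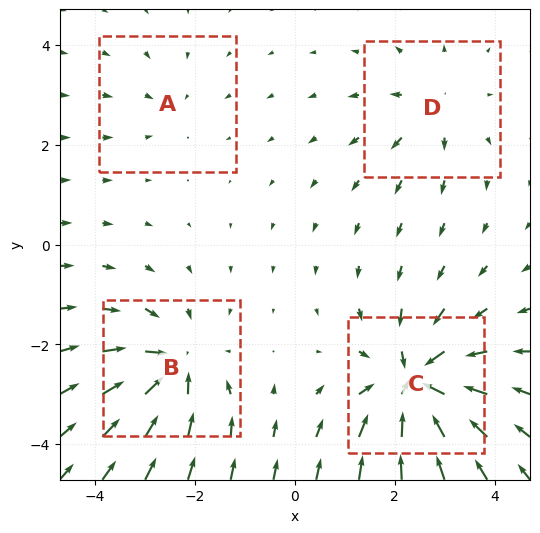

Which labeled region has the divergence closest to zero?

Divergence at each region's feature centre — A: about -2, B: about -6, C: about -8, D: about +3. Region A is closest to zero.

A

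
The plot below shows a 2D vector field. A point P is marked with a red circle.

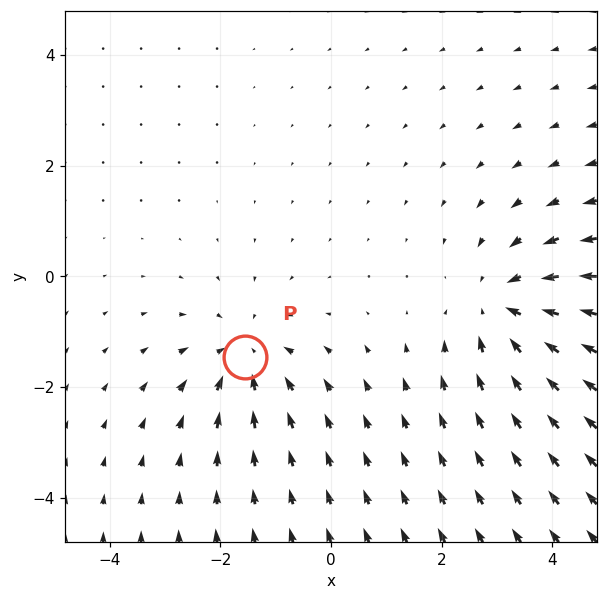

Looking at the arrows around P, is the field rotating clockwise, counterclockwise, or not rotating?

not rotating

Near P at (-1.6, -1.4) the arrows show no circulation. The curl there is ≈0.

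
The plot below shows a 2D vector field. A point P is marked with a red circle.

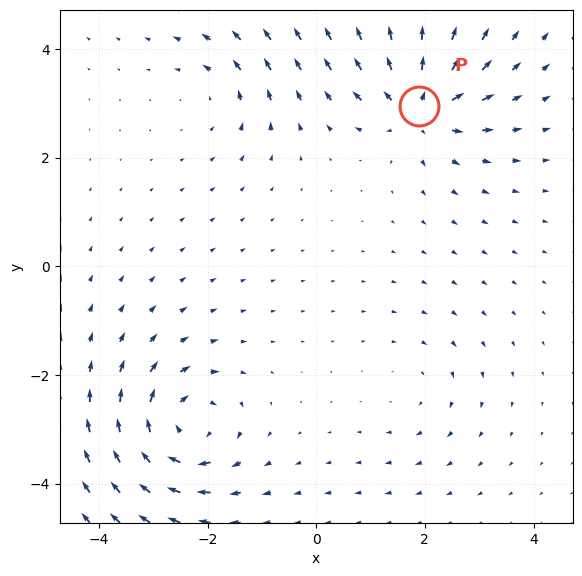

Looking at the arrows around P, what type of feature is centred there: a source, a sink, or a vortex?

At P (1.9, 2.9) the arrows spread outward. Divergence about +6, curl ≈0 — positive divergence with near-zero curl is a source.

source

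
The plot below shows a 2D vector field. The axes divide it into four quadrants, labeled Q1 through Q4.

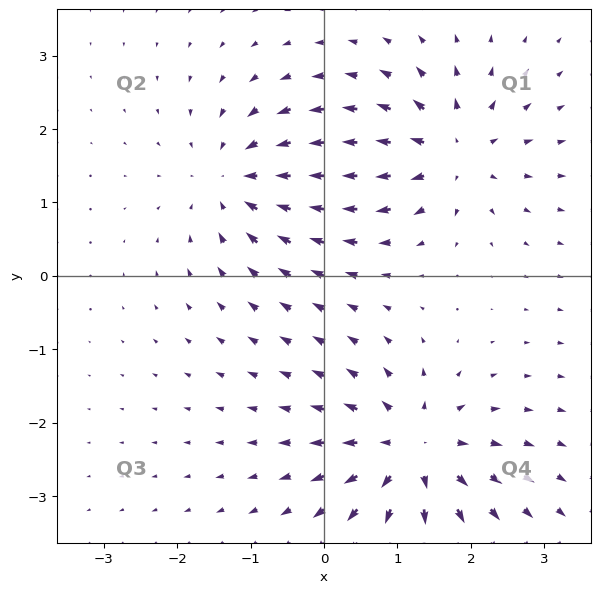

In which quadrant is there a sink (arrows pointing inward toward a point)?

The sink sits at approximately (-1.2, 1.3), which lies in quadrant Q2. The divergence there is about -5, negative as expected for a sink.

Q2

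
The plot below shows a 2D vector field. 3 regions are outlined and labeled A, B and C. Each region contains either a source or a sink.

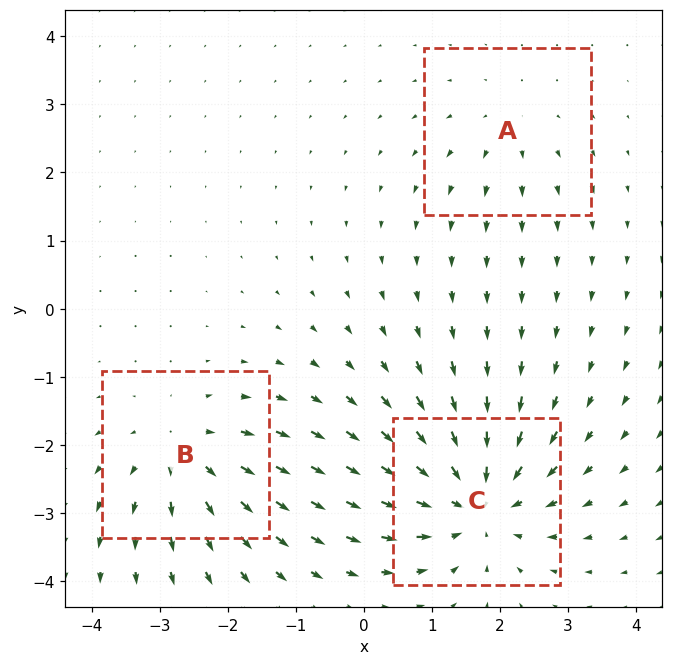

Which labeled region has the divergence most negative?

C

Divergence at each region's feature centre — A: about +2, B: about +4, C: about -5. Region C is most negative.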